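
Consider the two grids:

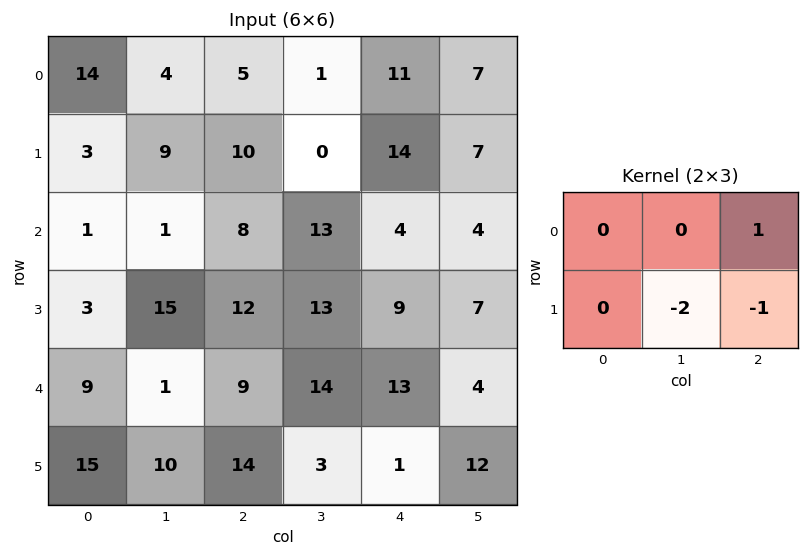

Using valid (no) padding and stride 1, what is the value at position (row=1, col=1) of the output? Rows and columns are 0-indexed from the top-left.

-29

The receptive field on the input at this output position is [9 10 0 / 1 8 13]. Elementwise product with the kernel and sum: 0·1 + 8·-2 + 13·-1.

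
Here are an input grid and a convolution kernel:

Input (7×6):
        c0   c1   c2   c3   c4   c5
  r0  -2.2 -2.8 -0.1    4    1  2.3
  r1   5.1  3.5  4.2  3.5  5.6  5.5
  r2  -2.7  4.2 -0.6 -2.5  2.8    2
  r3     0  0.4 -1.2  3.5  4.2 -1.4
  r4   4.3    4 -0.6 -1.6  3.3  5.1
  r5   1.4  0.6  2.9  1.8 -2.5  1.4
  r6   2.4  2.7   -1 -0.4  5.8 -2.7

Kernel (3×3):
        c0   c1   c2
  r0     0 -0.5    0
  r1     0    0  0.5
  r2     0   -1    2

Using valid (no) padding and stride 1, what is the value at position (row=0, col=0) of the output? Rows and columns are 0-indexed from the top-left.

-1.9

The receptive field on the input at this output position is [-2.2 -2.8 -0.1 / 5.1 3.5 4.2 / -2.7 4.2 -0.6]. Elementwise product with the kernel and sum: -2.8·-0.5 + 4.2·0.5 + 4.2·-1 + -0.6·2.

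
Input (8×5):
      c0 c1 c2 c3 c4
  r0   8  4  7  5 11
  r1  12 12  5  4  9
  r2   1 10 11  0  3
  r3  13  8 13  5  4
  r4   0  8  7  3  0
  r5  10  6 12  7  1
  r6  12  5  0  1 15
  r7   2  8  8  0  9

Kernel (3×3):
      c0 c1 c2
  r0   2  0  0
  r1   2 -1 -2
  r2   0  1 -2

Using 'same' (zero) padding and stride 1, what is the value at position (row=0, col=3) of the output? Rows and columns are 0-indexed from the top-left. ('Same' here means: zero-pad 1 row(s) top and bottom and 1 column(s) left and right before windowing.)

-27

The receptive field on the zero-padded input at this output position is [0 0 0 / 7 5 11 / 5 4 9]. Elementwise product with the kernel and sum: 0·2 + 7·2 + 5·-1 + 11·-2 + 4·1 + 9·-2.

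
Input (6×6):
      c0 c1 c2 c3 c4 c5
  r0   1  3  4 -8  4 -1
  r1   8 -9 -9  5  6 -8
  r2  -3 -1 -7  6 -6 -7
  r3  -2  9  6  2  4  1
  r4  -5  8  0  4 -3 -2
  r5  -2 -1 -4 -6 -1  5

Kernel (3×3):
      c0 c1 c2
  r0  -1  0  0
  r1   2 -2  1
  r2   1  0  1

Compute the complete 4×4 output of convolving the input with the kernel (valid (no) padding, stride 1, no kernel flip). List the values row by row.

Output[0,0]: The receptive field on the input at this output position is [1 3 4 / 8 -9 -9 / -3 -1 -7]. Elementwise product with the kernel and sum: 1·-1 + 8·2 + -9·-2 + -9·1 + -3·1 + -7·1.
Output[0,1]: The receptive field on the input at this output position is [3 4 -8 / -9 -9 5 / -1 -7 6]. Elementwise product with the kernel and sum: 3·-1 + -9·2 + -9·-2 + 5·1 + -1·1 + 6·1.

14 7 -39 -3
-15 38 -13 15
-18 21 16 -7
-30 4 -22 9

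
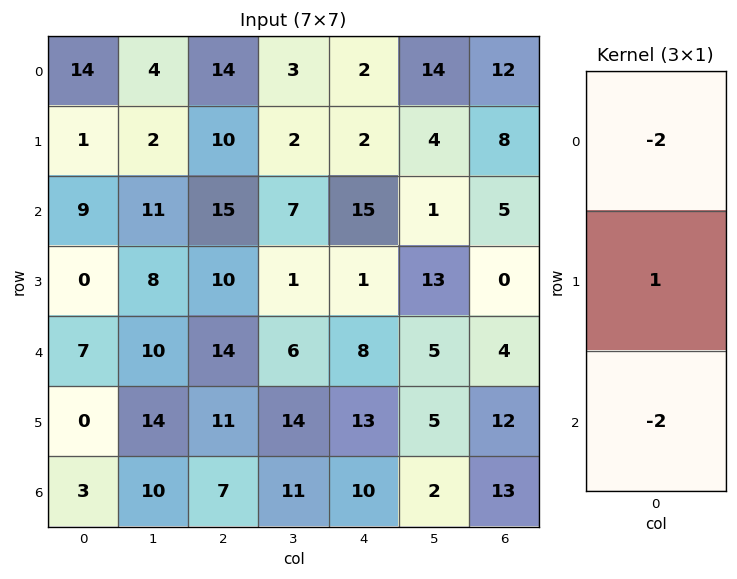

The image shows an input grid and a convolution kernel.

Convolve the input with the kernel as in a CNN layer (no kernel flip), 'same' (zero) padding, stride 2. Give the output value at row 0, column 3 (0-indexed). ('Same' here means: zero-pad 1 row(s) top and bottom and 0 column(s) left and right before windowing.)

-4

The receptive field on the zero-padded input at this output position is [0 / 12 / 8]. Elementwise product with the kernel and sum: 0·-2 + 12·1 + 8·-2.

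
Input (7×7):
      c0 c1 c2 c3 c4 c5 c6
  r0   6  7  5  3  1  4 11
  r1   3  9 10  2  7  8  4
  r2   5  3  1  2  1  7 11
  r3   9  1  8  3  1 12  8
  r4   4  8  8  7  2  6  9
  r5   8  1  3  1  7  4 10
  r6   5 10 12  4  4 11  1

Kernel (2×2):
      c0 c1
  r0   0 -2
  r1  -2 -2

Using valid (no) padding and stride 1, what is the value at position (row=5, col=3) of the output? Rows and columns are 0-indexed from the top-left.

The receptive field on the input at this output position is [1 7 / 4 4]. Elementwise product with the kernel and sum: 7·-2 + 4·-2 + 4·-2.

-30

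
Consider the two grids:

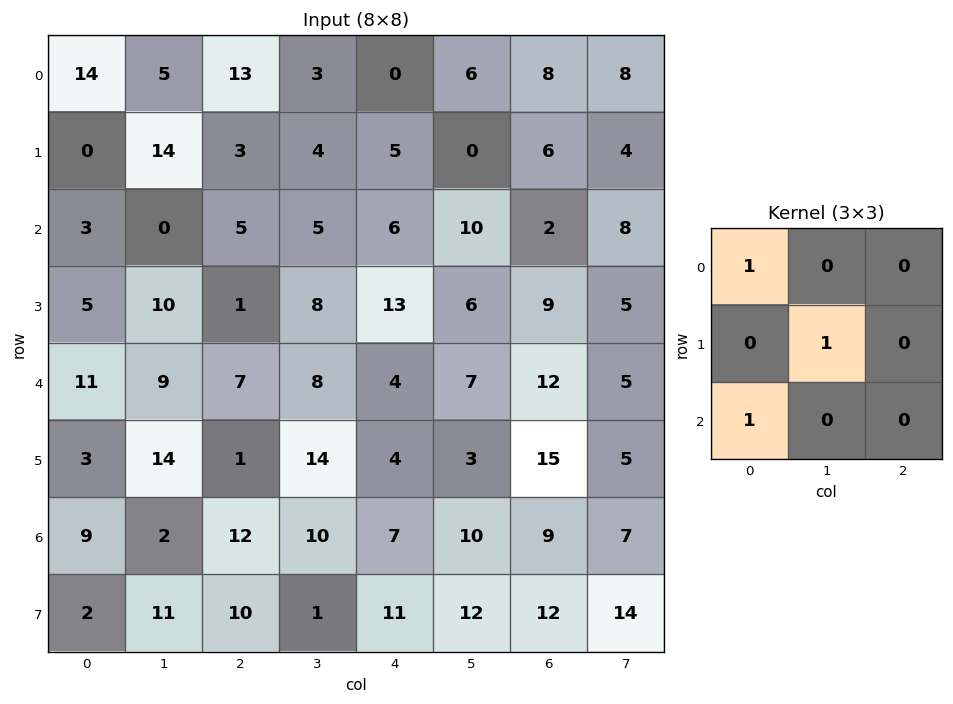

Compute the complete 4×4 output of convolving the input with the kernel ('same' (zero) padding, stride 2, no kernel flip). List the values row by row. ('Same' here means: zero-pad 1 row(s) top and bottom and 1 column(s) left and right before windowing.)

Output[0,0]: The receptive field on the zero-padded input at this output position is [0 0 0 / 0 14 5 / 0 0 14]. Elementwise product with the kernel and sum: 0·1 + 14·1 + 0·1.

14 27 4 8
3 29 18 8
11 31 26 21
9 37 22 24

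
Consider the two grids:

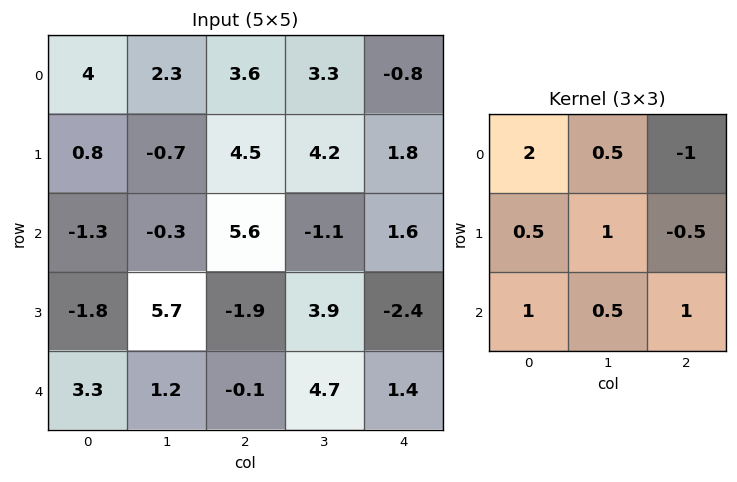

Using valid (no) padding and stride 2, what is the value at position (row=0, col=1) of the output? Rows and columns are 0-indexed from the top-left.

21.85

The receptive field on the input at this output position is [3.6 3.3 -0.8 / 4.5 4.2 1.8 / 5.6 -1.1 1.6]. Elementwise product with the kernel and sum: 3.6·2 + 3.3·0.5 + -0.8·-1 + 4.5·0.5 + 4.2·1 + 1.8·-0.5 + 5.6·1 + -1.1·0.5 + 1.6·1.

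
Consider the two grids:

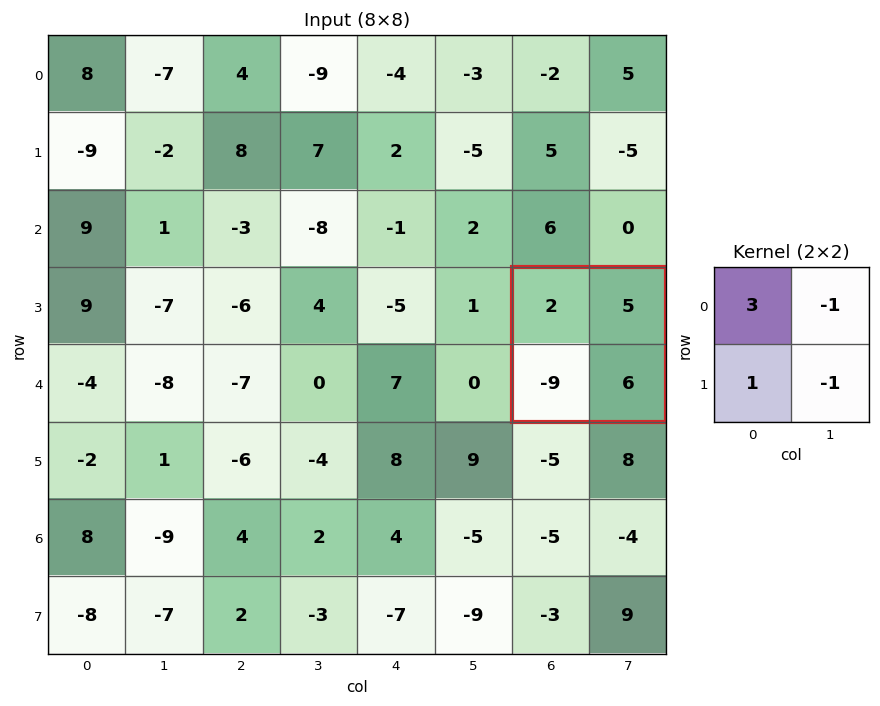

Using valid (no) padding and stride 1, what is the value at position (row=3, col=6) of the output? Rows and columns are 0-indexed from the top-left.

The receptive field on the input at this output position is [2 5 / -9 6]. Elementwise product with the kernel and sum: 2·3 + 5·-1 + -9·1 + 6·-1.

-14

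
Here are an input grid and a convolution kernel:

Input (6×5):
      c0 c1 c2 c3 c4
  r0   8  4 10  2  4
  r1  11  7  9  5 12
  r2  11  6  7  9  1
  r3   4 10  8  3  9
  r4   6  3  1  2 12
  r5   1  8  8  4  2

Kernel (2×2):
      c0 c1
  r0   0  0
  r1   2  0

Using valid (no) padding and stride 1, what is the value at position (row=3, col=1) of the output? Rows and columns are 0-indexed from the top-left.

6

The receptive field on the input at this output position is [10 8 / 3 1]. Elementwise product with the kernel and sum: 3·2.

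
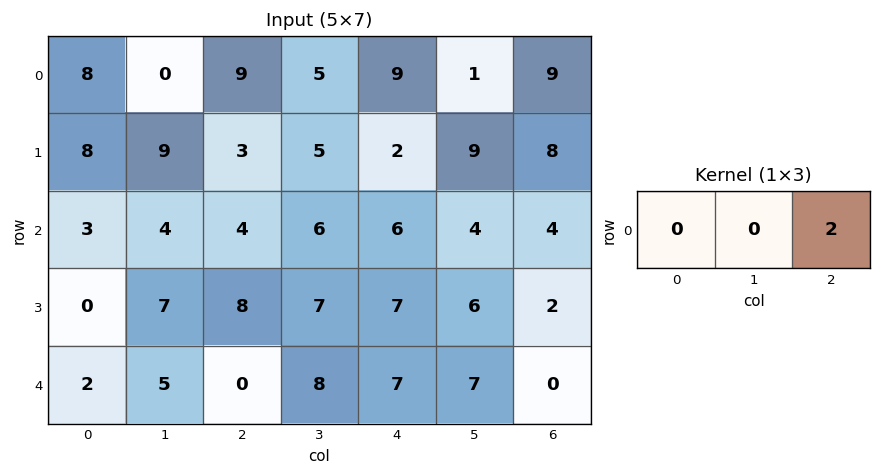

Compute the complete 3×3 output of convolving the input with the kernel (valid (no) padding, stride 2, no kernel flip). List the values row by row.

18 18 18
8 12 8
0 14 0

Output[0,0]: The receptive field on the input at this output position is [8 0 9]. Elementwise product with the kernel and sum: 9·2.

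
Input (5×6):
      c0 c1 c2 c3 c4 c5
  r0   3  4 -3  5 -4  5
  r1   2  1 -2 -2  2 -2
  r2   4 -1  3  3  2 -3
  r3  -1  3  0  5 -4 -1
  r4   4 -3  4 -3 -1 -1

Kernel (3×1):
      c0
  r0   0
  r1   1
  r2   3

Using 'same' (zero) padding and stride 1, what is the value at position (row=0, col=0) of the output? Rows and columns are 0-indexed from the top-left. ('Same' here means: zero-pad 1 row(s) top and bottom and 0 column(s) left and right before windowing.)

The receptive field on the zero-padded input at this output position is [0 / 3 / 2]. Elementwise product with the kernel and sum: 3·1 + 2·3.

9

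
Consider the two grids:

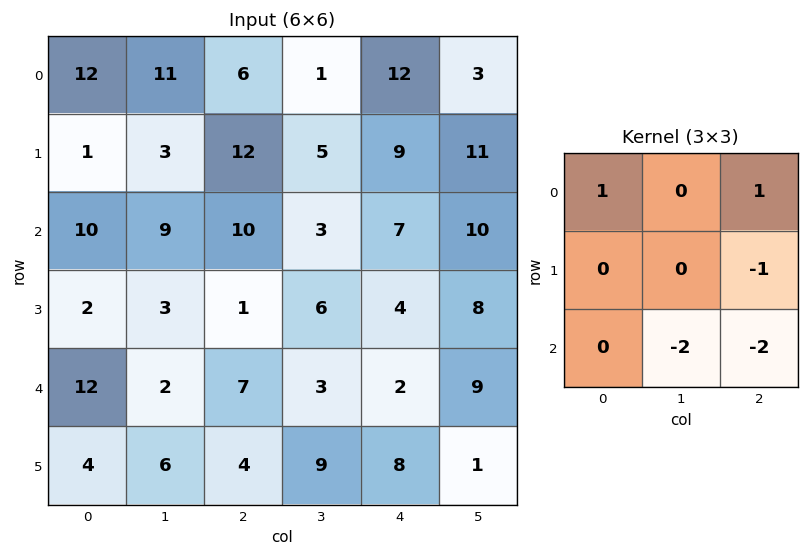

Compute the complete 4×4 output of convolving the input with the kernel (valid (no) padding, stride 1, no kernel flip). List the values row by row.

Output[0,0]: The receptive field on the input at this output position is [12 11 6 / 1 3 12 / 10 9 10]. Elementwise product with the kernel and sum: 12·1 + 6·1 + 12·-1 + 9·-2 + 10·-2.
Output[0,1]: The receptive field on the input at this output position is [11 6 1 / 3 12 5 / 9 10 3]. Elementwise product with the kernel and sum: 11·1 + 1·1 + 5·-1 + 10·-2 + 3·-2.

-32 -19 -11 -41
-5 -9 -6 -18
1 -14 3 -17
-24 -20 -31 -13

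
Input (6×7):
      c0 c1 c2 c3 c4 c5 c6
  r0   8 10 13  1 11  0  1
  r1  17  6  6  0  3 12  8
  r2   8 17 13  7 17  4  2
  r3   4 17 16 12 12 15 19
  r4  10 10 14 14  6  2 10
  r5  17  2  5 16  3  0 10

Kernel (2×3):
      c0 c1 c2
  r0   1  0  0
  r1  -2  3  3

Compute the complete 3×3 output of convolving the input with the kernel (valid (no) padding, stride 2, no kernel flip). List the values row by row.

10 10 65
99 53 95
-3 61 30

Output[0,0]: The receptive field on the input at this output position is [8 10 13 / 17 6 6]. Elementwise product with the kernel and sum: 8·1 + 17·-2 + 6·3 + 6·3.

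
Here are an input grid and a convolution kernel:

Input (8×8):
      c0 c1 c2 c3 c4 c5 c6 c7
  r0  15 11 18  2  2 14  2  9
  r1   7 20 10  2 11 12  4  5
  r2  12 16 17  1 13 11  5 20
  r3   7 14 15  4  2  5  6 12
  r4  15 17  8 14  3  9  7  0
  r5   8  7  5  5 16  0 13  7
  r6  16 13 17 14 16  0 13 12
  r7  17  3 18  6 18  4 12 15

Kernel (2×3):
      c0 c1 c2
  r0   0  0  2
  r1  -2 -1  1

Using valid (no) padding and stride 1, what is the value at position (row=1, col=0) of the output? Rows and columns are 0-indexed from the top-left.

The receptive field on the input at this output position is [7 20 10 / 12 16 17]. Elementwise product with the kernel and sum: 10·2 + 12·-2 + 16·-1 + 17·1.

-3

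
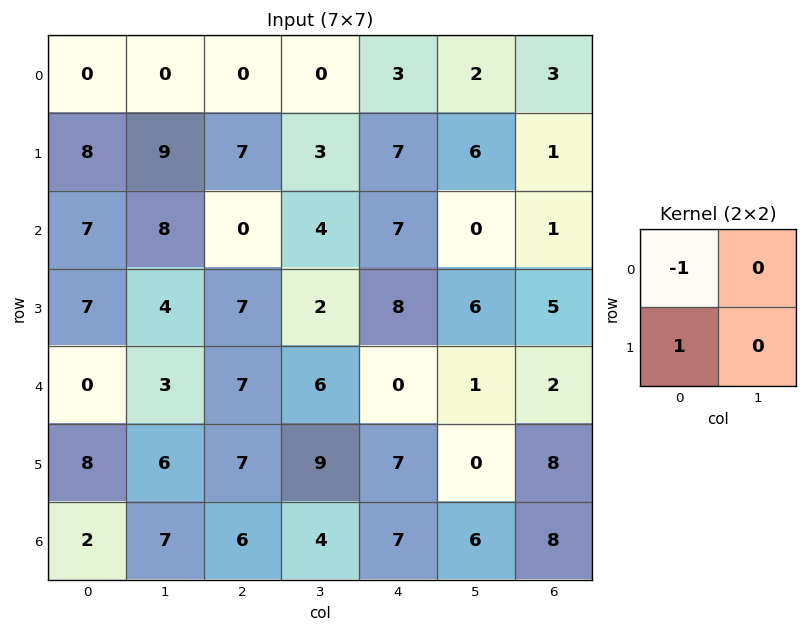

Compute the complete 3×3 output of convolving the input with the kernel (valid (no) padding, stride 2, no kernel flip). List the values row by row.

8 7 4
0 7 1
8 0 7

Output[0,0]: The receptive field on the input at this output position is [0 0 / 8 9]. Elementwise product with the kernel and sum: 0·-1 + 8·1.
Output[0,1]: The receptive field on the input at this output position is [0 0 / 7 3]. Elementwise product with the kernel and sum: 0·-1 + 7·1.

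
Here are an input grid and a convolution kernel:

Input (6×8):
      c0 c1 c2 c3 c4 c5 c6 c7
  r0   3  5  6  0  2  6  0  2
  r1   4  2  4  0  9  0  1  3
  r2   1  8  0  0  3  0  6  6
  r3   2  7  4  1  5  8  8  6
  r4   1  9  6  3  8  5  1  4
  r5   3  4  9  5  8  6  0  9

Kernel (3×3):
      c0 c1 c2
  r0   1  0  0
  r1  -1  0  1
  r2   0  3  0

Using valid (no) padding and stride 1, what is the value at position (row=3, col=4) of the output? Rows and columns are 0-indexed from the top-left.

16

The receptive field on the input at this output position is [5 8 8 / 8 5 1 / 8 6 0]. Elementwise product with the kernel and sum: 5·1 + 8·-1 + 1·1 + 6·3.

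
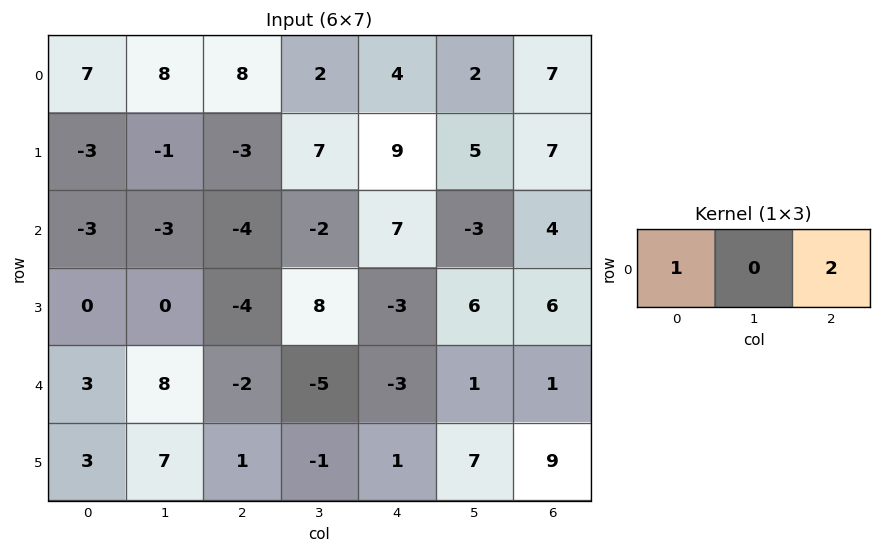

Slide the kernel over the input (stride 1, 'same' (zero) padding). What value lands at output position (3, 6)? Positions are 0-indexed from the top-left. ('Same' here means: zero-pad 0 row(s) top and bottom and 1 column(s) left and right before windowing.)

6

The receptive field on the zero-padded input at this output position is [6 6 0]. Elementwise product with the kernel and sum: 6·1 + 0·2.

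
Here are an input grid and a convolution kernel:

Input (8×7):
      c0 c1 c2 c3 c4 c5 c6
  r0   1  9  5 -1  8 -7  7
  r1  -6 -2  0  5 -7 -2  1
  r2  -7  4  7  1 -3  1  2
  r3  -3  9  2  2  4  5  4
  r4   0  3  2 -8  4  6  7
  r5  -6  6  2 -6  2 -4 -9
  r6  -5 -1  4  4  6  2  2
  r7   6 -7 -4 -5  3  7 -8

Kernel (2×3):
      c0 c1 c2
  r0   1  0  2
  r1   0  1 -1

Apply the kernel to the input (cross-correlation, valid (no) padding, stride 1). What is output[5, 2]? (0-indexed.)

The receptive field on the input at this output position is [2 -6 2 / 4 4 6]. Elementwise product with the kernel and sum: 2·1 + 2·2 + 4·1 + 6·-1.

4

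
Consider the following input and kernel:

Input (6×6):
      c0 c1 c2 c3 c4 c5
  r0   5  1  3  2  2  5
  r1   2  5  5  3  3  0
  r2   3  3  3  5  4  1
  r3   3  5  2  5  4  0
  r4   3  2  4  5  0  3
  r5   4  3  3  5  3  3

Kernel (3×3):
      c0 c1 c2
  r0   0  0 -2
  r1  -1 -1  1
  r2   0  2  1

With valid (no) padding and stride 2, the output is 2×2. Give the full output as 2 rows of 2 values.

Output[0,0]: The receptive field on the input at this output position is [5 1 3 / 2 5 5 / 3 3 3]. Elementwise product with the kernel and sum: 3·-2 + 2·-1 + 5·-1 + 5·1 + 3·2 + 3·1.
Output[0,1]: The receptive field on the input at this output position is [3 2 2 / 5 3 3 / 3 5 4]. Elementwise product with the kernel and sum: 2·-2 + 5·-1 + 3·-1 + 3·1 + 5·2 + 4·1.

1 5
-4 -1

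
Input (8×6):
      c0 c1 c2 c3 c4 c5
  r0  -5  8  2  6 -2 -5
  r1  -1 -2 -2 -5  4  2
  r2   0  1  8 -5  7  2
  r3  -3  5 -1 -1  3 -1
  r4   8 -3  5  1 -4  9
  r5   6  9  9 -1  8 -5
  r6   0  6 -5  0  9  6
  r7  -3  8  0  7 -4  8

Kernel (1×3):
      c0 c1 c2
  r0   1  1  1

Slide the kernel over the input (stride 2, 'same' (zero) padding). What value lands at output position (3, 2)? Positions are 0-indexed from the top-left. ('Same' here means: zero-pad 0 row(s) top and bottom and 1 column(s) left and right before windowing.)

The receptive field on the zero-padded input at this output position is [0 9 6]. Elementwise product with the kernel and sum: 0·1 + 9·1 + 6·1.

15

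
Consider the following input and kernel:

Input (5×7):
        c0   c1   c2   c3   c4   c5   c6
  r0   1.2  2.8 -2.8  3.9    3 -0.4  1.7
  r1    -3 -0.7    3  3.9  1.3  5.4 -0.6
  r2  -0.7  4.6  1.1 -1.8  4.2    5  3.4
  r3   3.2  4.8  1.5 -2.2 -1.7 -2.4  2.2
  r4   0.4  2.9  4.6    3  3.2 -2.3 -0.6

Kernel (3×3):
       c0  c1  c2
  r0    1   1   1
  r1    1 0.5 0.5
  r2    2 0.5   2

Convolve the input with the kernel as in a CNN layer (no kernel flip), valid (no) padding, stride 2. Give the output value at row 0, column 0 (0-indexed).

2.45

The receptive field on the input at this output position is [1.2 2.8 -2.8 / -3 -0.7 3 / -0.7 4.6 1.1]. Elementwise product with the kernel and sum: 1.2·1 + 2.8·1 + -2.8·1 + -3·1 + -0.7·0.5 + 3·0.5 + -0.7·2 + 4.6·0.5 + 1.1·2.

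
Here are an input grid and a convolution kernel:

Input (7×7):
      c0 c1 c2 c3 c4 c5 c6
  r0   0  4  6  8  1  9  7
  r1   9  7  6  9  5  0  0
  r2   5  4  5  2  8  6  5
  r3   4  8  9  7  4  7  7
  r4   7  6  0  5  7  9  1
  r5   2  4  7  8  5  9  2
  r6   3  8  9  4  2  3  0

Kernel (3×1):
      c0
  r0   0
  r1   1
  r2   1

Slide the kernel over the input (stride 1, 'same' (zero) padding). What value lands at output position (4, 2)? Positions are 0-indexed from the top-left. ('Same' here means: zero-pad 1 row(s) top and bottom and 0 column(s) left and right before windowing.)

The receptive field on the zero-padded input at this output position is [9 / 0 / 7]. Elementwise product with the kernel and sum: 0·1 + 7·1.

7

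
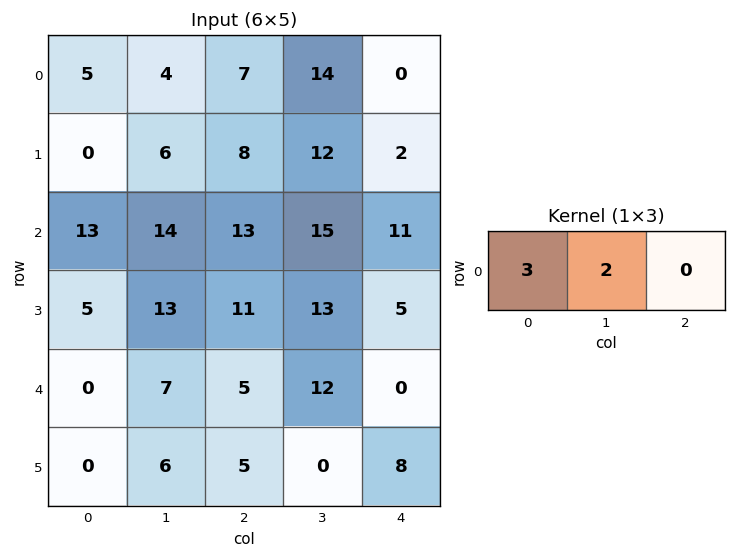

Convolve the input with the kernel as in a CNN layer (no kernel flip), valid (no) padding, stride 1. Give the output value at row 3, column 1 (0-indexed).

61

The receptive field on the input at this output position is [13 11 13]. Elementwise product with the kernel and sum: 13·3 + 11·2.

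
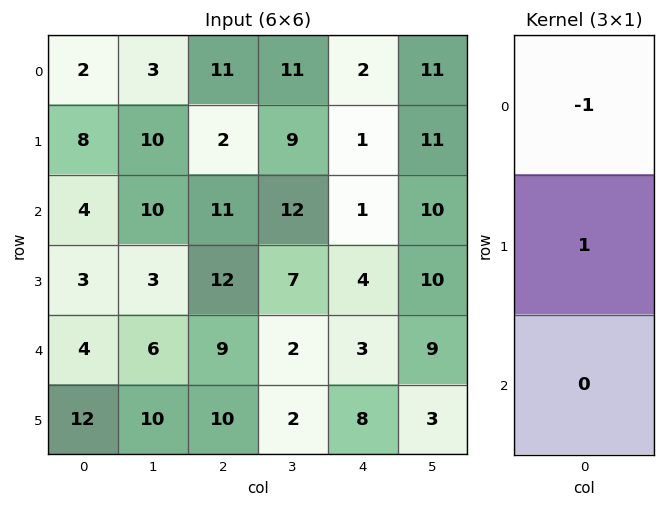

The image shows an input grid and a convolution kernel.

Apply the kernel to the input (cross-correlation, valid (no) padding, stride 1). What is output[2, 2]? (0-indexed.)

The receptive field on the input at this output position is [11 / 12 / 9]. Elementwise product with the kernel and sum: 11·-1 + 12·1.

1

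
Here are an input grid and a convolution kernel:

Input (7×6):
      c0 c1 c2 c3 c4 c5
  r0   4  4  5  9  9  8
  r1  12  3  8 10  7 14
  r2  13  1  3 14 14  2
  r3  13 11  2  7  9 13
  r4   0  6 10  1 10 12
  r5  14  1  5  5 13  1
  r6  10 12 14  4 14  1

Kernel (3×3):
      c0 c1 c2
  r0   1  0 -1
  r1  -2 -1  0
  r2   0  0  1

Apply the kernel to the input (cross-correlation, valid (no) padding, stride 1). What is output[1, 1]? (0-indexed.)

The receptive field on the input at this output position is [3 8 10 / 1 3 14 / 11 2 7]. Elementwise product with the kernel and sum: 3·1 + 10·-1 + 1·-2 + 3·-1 + 7·1.

-5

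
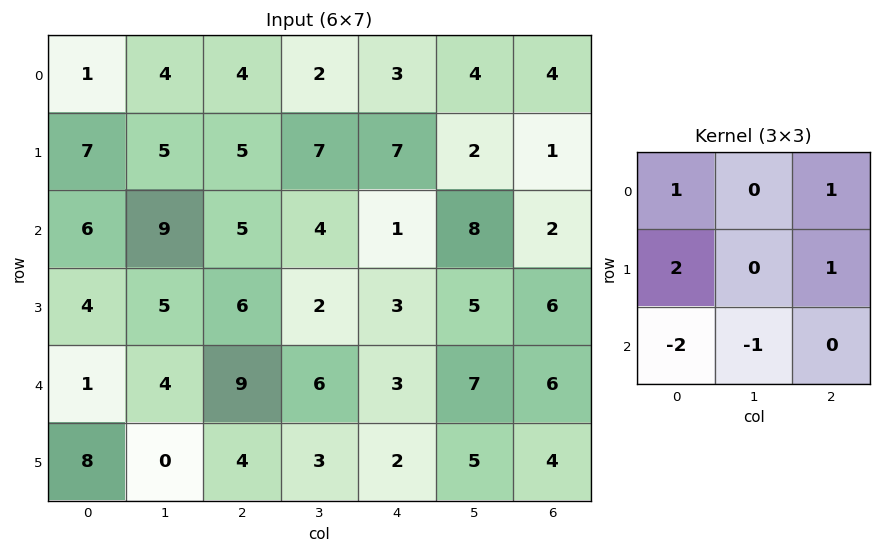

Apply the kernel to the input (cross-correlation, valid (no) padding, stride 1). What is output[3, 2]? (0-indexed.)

The receptive field on the input at this output position is [6 2 3 / 9 6 3 / 4 3 2]. Elementwise product with the kernel and sum: 6·1 + 3·1 + 9·2 + 3·1 + 4·-2 + 3·-1.

19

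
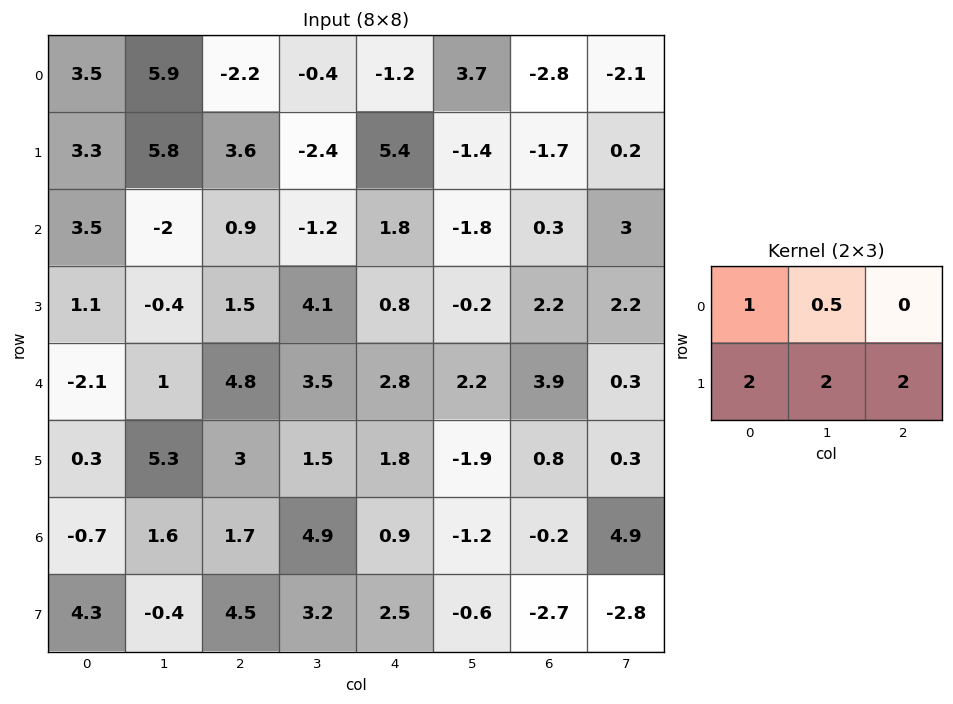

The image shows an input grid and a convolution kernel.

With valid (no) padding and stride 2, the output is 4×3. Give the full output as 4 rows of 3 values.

Output[0,0]: The receptive field on the input at this output position is [3.5 5.9 -2.2 / 3.3 5.8 3.6]. Elementwise product with the kernel and sum: 3.5·1 + 5.9·0.5 + 3.3·2 + 5.8·2 + 3.6·2.
Output[0,1]: The receptive field on the input at this output position is [-2.2 -0.4 -1.2 / 3.6 -2.4 5.4]. Elementwise product with the kernel and sum: -2.2·1 + -0.4·0.5 + 3.6·2 + -2.4·2 + 5.4·2.

31.85 10.8 5.25
6.9 13.1 6.5
15.6 19.15 5.3
16.9 24.55 -1.3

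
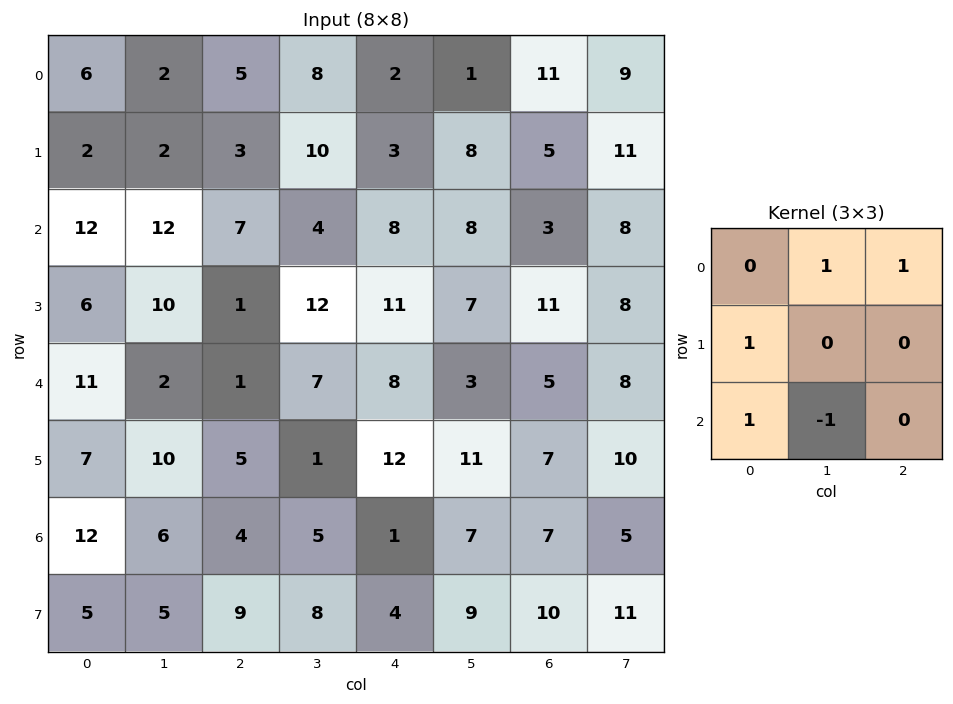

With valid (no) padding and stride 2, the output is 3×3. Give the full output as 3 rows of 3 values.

9 16 15
34 7 27
16 19 14

Output[0,0]: The receptive field on the input at this output position is [6 2 5 / 2 2 3 / 12 12 7]. Elementwise product with the kernel and sum: 2·1 + 5·1 + 2·1 + 12·1 + 12·-1.
Output[0,1]: The receptive field on the input at this output position is [5 8 2 / 3 10 3 / 7 4 8]. Elementwise product with the kernel and sum: 8·1 + 2·1 + 3·1 + 7·1 + 4·-1.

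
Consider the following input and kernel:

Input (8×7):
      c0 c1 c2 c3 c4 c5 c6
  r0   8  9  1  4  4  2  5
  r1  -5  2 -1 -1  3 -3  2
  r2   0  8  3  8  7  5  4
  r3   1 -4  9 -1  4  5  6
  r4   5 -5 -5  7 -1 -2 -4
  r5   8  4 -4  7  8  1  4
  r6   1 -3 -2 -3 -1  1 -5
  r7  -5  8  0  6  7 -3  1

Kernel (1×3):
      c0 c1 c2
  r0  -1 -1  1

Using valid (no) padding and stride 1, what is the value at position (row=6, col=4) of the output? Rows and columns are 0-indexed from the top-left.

The receptive field on the input at this output position is [-1 1 -5]. Elementwise product with the kernel and sum: -1·-1 + 1·-1 + -5·1.

-5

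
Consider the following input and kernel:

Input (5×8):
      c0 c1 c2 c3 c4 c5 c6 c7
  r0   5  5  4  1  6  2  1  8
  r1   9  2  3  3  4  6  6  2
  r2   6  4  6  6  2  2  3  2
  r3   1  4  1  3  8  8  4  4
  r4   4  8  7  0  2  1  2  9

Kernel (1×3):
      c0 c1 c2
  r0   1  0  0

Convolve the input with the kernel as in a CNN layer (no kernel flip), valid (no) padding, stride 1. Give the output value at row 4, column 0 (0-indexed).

4

The receptive field on the input at this output position is [4 8 7]. Elementwise product with the kernel and sum: 4·1.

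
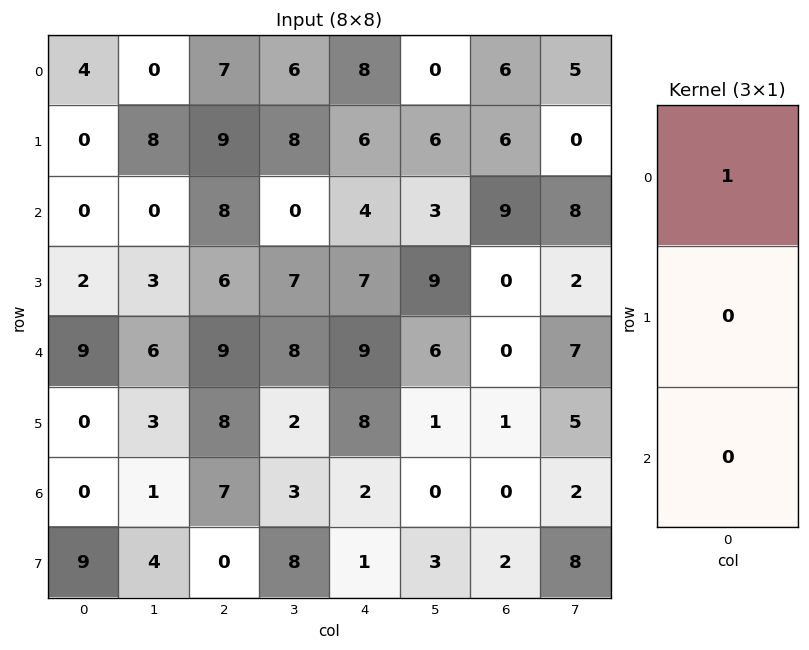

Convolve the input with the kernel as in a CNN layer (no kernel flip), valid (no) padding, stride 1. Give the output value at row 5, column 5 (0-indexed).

1

The receptive field on the input at this output position is [1 / 0 / 3]. Elementwise product with the kernel and sum: 1·1.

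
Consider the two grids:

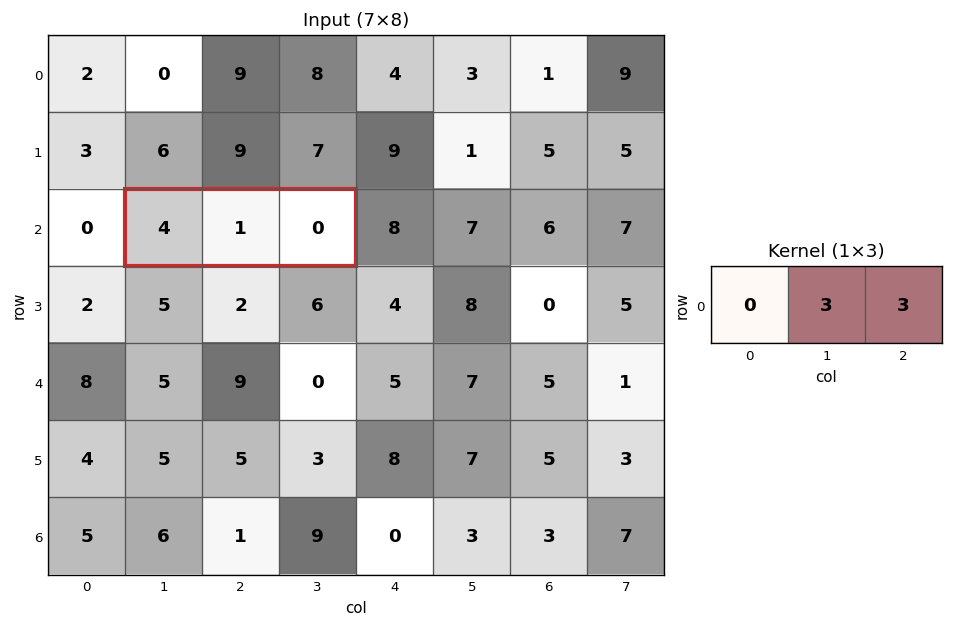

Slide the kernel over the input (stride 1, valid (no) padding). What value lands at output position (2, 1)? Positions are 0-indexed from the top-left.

3

The receptive field on the input at this output position is [4 1 0]. Elementwise product with the kernel and sum: 1·3 + 0·3.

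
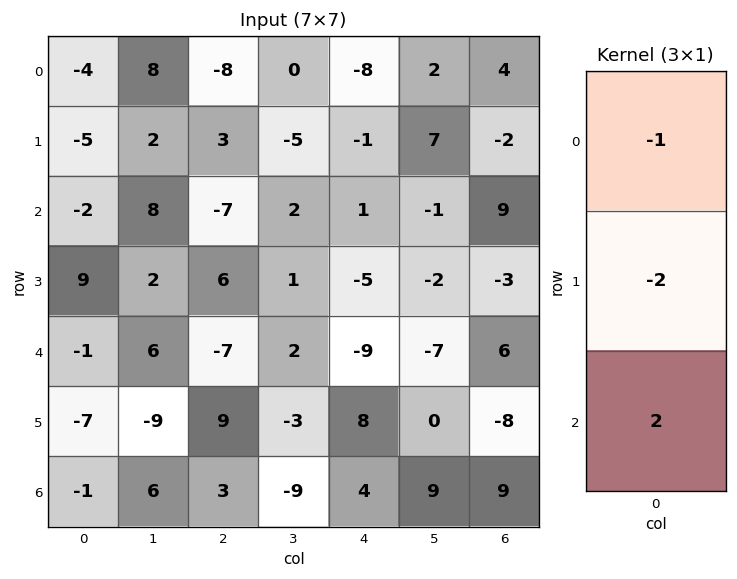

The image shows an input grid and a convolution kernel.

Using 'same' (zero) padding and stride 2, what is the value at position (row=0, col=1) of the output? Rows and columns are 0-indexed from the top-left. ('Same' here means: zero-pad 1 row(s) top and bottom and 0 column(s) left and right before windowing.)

The receptive field on the zero-padded input at this output position is [0 / -8 / 3]. Elementwise product with the kernel and sum: 0·-1 + -8·-2 + 3·2.

22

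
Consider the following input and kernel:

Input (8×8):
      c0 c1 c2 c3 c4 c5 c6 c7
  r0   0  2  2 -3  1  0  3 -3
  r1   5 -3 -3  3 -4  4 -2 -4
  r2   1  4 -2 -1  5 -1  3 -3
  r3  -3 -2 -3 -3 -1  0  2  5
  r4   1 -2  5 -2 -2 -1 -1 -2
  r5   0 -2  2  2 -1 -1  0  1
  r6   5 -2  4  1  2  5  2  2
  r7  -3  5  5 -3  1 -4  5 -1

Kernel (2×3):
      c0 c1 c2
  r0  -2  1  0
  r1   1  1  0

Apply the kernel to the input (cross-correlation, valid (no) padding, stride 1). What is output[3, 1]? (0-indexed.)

4

The receptive field on the input at this output position is [-2 -3 -3 / -2 5 -2]. Elementwise product with the kernel and sum: -2·-2 + -3·1 + -2·1 + 5·1.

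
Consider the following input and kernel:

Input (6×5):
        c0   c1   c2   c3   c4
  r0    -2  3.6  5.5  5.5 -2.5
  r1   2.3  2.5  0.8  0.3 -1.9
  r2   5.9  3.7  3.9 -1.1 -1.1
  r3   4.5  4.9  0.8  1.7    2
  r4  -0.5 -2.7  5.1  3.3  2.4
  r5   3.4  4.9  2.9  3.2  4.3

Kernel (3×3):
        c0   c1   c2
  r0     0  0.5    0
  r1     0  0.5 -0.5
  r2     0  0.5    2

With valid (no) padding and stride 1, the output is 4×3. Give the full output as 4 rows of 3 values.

12.3 2.75 1.1
5.2 6.7 5
12.75 10.65 5.75
6.8 9.15 11.5

Output[0,0]: The receptive field on the input at this output position is [-2 3.6 5.5 / 2.3 2.5 0.8 / 5.9 3.7 3.9]. Elementwise product with the kernel and sum: 3.6·0.5 + 2.5·0.5 + 0.8·-0.5 + 3.7·0.5 + 3.9·2.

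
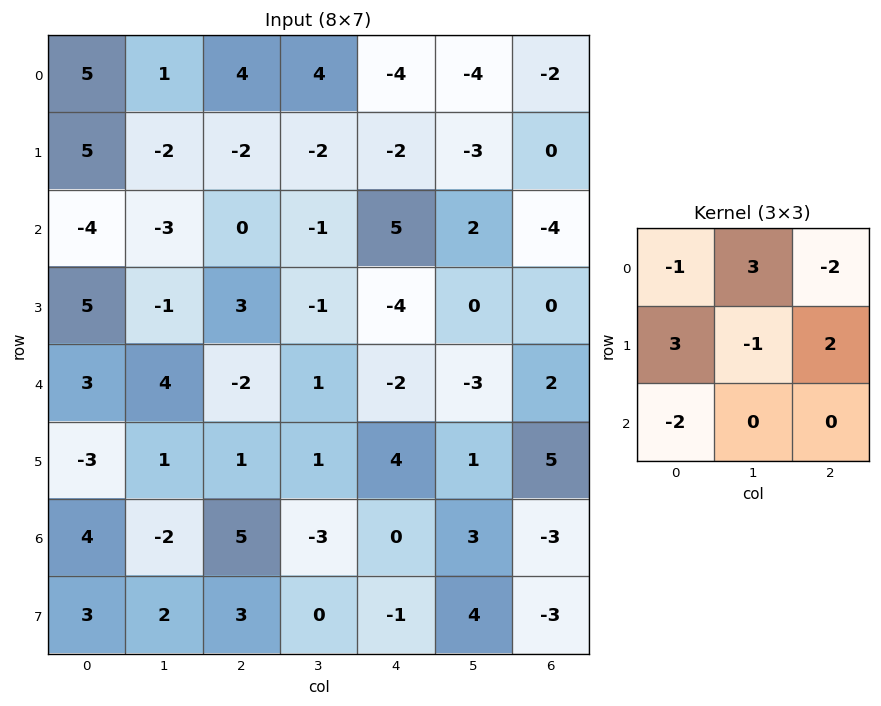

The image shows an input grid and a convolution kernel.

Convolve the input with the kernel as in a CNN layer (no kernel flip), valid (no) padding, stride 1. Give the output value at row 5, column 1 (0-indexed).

The receptive field on the input at this output position is [1 1 1 / -2 5 -3 / 2 3 0]. Elementwise product with the kernel and sum: 1·-1 + 1·3 + 1·-2 + -2·3 + 5·-1 + -3·2 + 2·-2.

-21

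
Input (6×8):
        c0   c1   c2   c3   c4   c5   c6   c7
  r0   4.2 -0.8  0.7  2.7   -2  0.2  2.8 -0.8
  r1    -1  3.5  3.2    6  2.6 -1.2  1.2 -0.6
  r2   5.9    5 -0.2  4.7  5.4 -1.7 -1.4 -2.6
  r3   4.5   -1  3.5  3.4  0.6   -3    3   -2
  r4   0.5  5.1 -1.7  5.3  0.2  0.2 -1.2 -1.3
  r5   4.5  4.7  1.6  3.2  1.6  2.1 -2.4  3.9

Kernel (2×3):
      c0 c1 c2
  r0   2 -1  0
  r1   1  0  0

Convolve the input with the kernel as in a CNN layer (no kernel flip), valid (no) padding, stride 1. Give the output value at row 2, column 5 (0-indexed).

The receptive field on the input at this output position is [-1.7 -1.4 -2.6 / -3 3 -2]. Elementwise product with the kernel and sum: -1.7·2 + -1.4·-1 + -3·1.

-5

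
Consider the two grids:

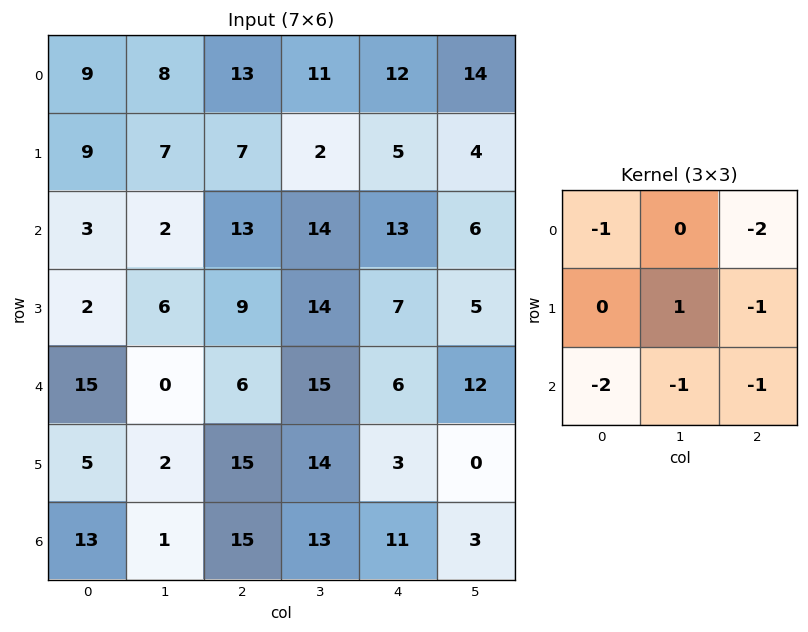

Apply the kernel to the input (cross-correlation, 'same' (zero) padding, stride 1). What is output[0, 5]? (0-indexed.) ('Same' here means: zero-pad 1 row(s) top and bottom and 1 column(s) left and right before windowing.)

The receptive field on the zero-padded input at this output position is [0 0 0 / 12 14 0 / 5 4 0]. Elementwise product with the kernel and sum: 0·-1 + 0·-2 + 14·1 + 0·-1 + 5·-2 + 4·-1 + 0·-1.

0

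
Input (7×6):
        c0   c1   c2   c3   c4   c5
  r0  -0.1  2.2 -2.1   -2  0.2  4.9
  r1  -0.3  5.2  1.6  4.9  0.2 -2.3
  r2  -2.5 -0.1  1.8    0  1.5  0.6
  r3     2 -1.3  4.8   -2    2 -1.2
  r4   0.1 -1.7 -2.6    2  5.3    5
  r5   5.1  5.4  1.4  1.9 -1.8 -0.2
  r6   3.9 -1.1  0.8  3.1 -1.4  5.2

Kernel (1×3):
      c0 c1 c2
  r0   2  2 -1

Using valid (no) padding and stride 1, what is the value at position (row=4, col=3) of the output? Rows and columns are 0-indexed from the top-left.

9.6

The receptive field on the input at this output position is [2 5.3 5]. Elementwise product with the kernel and sum: 2·2 + 5.3·2 + 5·-1.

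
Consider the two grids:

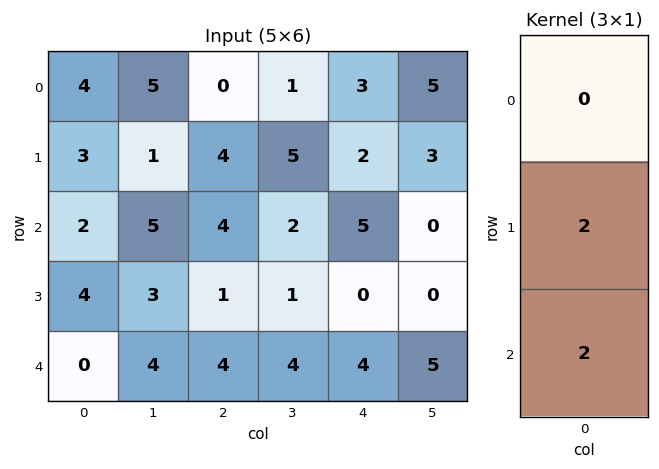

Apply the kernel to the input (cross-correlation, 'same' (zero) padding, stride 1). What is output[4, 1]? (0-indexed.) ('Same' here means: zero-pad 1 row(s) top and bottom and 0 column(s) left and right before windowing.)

8

The receptive field on the zero-padded input at this output position is [3 / 4 / 0]. Elementwise product with the kernel and sum: 4·2 + 0·2.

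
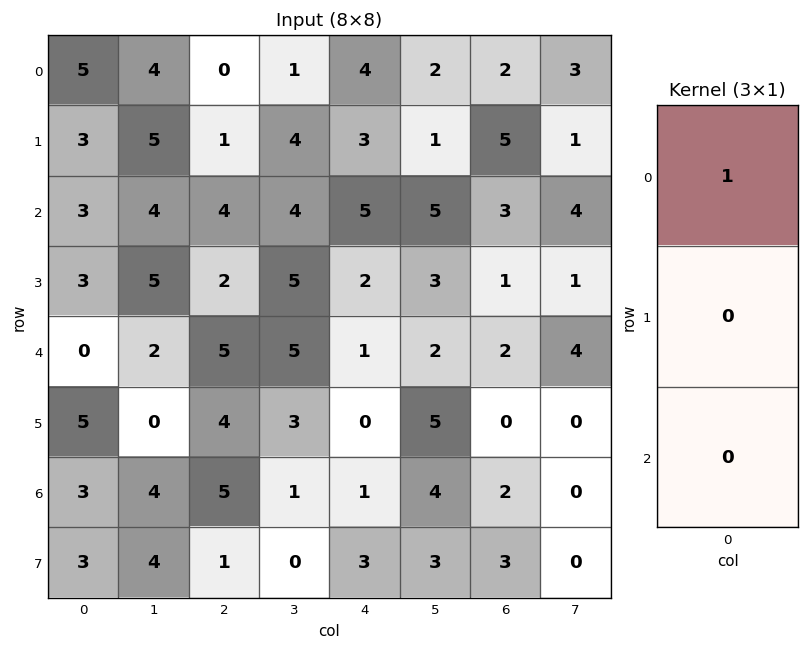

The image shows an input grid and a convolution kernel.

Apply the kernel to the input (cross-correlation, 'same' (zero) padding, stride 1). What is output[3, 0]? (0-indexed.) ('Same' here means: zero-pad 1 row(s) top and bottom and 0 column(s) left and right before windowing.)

3

The receptive field on the zero-padded input at this output position is [3 / 3 / 0]. Elementwise product with the kernel and sum: 3·1.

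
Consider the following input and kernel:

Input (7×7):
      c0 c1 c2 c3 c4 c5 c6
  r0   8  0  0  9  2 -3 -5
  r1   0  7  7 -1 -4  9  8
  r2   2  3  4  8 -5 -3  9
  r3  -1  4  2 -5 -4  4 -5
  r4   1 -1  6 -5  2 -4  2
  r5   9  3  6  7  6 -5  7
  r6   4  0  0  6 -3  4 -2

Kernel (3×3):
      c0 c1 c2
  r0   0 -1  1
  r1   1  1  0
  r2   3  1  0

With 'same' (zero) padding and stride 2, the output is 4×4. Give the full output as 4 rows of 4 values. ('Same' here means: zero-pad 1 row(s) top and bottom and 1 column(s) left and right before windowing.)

8 28 4 27
8 13 -3 5
15 13 32 -5
-2 1 -8 -5

Output[0,0]: The receptive field on the zero-padded input at this output position is [0 0 0 / 0 8 0 / 0 0 7]. Elementwise product with the kernel and sum: 0·-1 + 0·1 + 0·1 + 8·1 + 0·3 + 0·1.
Output[0,1]: The receptive field on the zero-padded input at this output position is [0 0 0 / 0 0 9 / 7 7 -1]. Elementwise product with the kernel and sum: 0·-1 + 0·1 + 0·1 + 0·1 + 7·3 + 7·1.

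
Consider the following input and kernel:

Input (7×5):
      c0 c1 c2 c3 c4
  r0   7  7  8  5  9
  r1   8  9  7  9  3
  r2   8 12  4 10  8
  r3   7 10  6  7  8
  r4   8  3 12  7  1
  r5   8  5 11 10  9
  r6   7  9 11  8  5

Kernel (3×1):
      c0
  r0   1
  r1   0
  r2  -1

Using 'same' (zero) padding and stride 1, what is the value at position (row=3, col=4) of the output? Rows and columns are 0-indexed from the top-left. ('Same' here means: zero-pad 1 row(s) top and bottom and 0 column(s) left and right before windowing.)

The receptive field on the zero-padded input at this output position is [8 / 8 / 1]. Elementwise product with the kernel and sum: 8·1 + 1·-1.

7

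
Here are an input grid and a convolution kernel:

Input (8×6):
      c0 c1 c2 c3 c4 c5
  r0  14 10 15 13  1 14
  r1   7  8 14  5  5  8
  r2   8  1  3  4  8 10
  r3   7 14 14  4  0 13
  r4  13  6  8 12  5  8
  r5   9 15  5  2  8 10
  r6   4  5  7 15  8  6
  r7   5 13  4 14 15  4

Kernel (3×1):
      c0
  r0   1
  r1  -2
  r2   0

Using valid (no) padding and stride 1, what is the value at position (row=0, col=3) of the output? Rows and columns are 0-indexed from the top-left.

The receptive field on the input at this output position is [13 / 5 / 4]. Elementwise product with the kernel and sum: 13·1 + 5·-2.

3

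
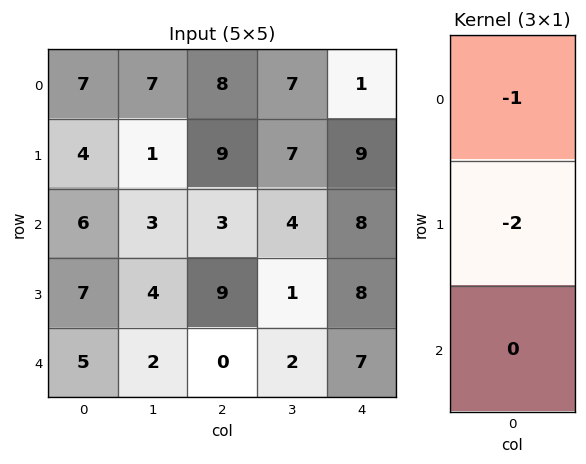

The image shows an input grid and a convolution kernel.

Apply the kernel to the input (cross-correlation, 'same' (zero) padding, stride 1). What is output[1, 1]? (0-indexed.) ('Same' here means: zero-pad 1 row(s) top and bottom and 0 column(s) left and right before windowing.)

-9

The receptive field on the zero-padded input at this output position is [7 / 1 / 3]. Elementwise product with the kernel and sum: 7·-1 + 1·-2.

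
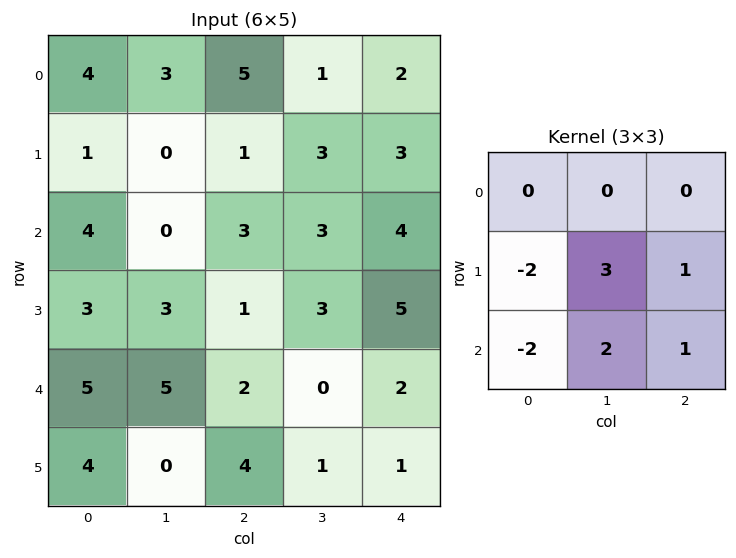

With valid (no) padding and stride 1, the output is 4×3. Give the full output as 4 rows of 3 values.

-6 15 14
-4 11 16
6 -6 10
3 5 -7

Output[0,0]: The receptive field on the input at this output position is [4 3 5 / 1 0 1 / 4 0 3]. Elementwise product with the kernel and sum: 1·-2 + 0·3 + 1·1 + 4·-2 + 0·2 + 3·1.
Output[0,1]: The receptive field on the input at this output position is [3 5 1 / 0 1 3 / 0 3 3]. Elementwise product with the kernel and sum: 0·-2 + 1·3 + 3·1 + 0·-2 + 3·2 + 3·1.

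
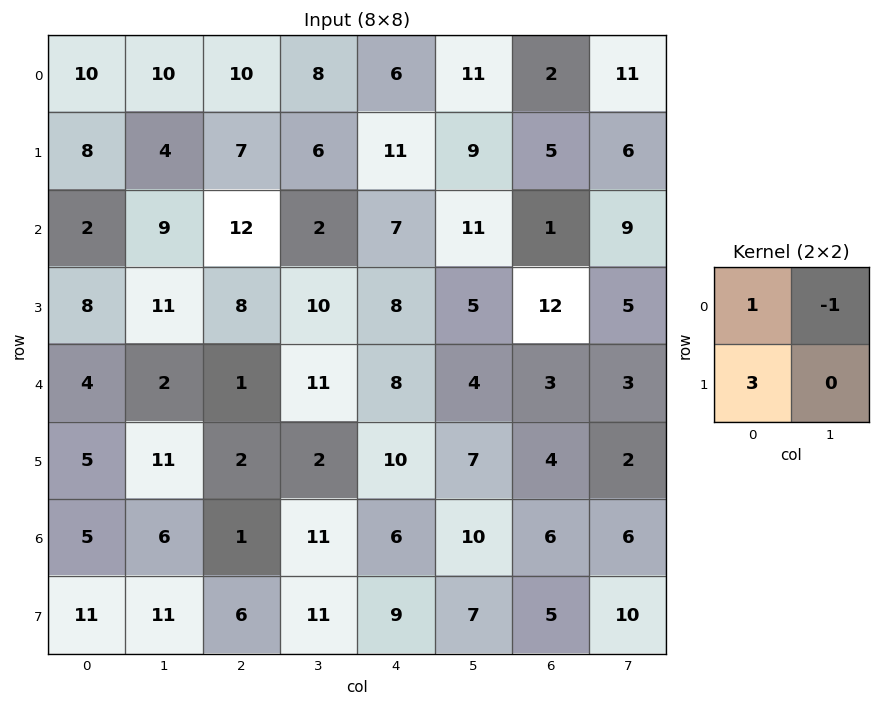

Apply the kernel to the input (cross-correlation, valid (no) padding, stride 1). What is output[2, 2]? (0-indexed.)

34

The receptive field on the input at this output position is [12 2 / 8 10]. Elementwise product with the kernel and sum: 12·1 + 2·-1 + 8·3.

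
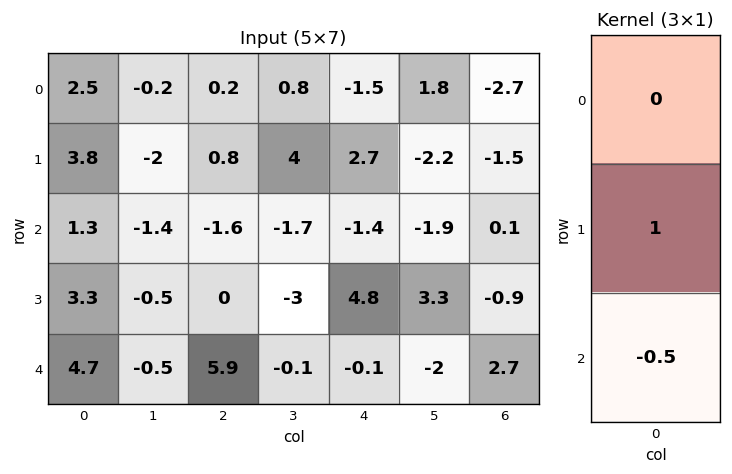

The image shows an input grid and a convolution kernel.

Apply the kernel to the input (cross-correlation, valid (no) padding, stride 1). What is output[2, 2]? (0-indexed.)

The receptive field on the input at this output position is [-1.6 / 0 / 5.9]. Elementwise product with the kernel and sum: 0·1 + 5.9·-0.5.

-2.95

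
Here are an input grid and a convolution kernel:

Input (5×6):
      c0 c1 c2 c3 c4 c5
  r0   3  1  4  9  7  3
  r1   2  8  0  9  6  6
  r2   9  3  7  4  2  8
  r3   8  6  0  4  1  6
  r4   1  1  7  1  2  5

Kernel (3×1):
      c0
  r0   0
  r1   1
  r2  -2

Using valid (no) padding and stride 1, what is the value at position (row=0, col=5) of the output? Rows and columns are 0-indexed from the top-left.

The receptive field on the input at this output position is [3 / 6 / 8]. Elementwise product with the kernel and sum: 6·1 + 8·-2.

-10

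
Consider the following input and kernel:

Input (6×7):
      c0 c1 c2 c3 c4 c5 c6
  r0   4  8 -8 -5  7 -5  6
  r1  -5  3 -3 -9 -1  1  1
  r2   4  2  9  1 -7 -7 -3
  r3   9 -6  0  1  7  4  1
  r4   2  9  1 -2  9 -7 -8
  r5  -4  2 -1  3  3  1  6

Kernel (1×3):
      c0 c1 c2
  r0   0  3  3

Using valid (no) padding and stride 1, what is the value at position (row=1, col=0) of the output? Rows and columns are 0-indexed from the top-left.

The receptive field on the input at this output position is [-5 3 -3]. Elementwise product with the kernel and sum: 3·3 + -3·3.

0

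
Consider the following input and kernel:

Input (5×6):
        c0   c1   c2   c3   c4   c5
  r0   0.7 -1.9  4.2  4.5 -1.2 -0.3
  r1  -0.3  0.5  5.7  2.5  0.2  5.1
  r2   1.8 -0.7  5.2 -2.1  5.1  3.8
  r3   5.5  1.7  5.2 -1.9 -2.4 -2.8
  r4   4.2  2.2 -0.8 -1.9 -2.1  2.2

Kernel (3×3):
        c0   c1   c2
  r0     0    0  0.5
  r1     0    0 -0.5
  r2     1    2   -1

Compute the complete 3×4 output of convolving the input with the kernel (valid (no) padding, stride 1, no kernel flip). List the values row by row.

-5.55 12.8 -4.8 1.6
3.95 16.3 1.35 -3.25
9.4 2.4 1.25 -5

Output[0,0]: The receptive field on the input at this output position is [0.7 -1.9 4.2 / -0.3 0.5 5.7 / 1.8 -0.7 5.2]. Elementwise product with the kernel and sum: 4.2·0.5 + 5.7·-0.5 + 1.8·1 + -0.7·2 + 5.2·-1.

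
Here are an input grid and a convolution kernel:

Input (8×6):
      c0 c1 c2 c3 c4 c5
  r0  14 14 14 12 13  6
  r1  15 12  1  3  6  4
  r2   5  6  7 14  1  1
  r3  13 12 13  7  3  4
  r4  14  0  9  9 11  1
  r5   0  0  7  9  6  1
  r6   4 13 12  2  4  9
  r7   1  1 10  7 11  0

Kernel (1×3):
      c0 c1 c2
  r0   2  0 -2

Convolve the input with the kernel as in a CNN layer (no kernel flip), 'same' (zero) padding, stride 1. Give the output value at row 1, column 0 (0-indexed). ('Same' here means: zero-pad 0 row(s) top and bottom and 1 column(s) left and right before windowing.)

-24

The receptive field on the zero-padded input at this output position is [0 15 12]. Elementwise product with the kernel and sum: 0·2 + 12·-2.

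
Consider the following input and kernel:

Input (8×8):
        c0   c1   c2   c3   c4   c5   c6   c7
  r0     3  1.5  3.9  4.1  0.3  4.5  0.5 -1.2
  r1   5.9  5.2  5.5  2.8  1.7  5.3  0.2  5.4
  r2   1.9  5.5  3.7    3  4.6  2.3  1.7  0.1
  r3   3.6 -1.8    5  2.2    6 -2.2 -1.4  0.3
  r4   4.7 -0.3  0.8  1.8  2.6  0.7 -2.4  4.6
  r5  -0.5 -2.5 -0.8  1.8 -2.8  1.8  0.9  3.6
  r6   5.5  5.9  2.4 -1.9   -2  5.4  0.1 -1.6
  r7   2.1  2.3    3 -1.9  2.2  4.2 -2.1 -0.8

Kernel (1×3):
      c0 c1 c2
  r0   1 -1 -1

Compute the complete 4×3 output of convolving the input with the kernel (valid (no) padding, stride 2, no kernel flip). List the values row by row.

-2.4 -0.5 -4.7
-7.3 -3.9 0.6
4.2 -3.6 4.3
-2.8 6.3 -7.5

Output[0,0]: The receptive field on the input at this output position is [3 1.5 3.9]. Elementwise product with the kernel and sum: 3·1 + 1.5·-1 + 3.9·-1.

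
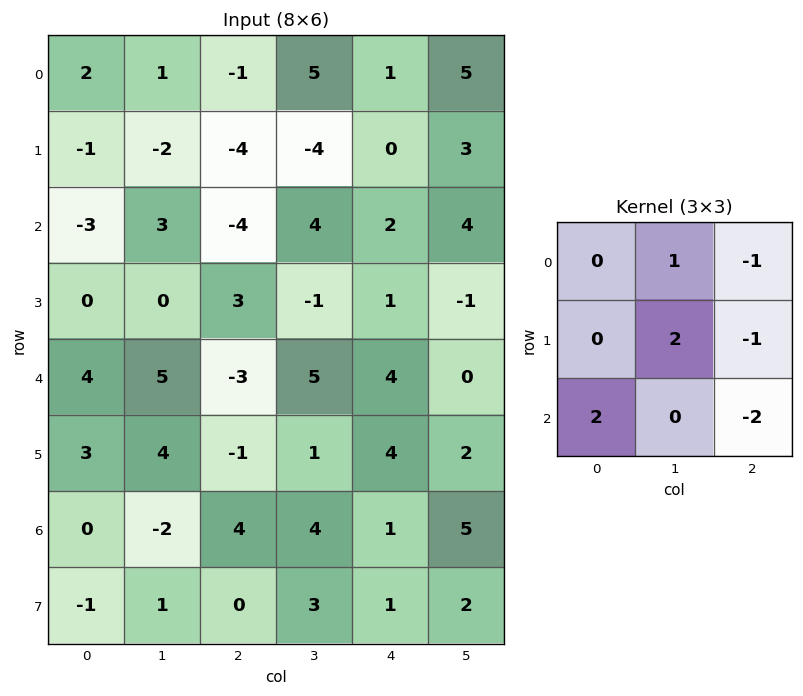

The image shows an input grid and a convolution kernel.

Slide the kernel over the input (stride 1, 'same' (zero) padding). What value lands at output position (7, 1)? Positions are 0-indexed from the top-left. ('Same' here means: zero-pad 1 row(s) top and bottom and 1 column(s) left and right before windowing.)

The receptive field on the zero-padded input at this output position is [0 -2 4 / -1 1 0 / 0 0 0]. Elementwise product with the kernel and sum: -2·1 + 4·-1 + 1·2 + 0·-1 + 0·2 + 0·-2.

-4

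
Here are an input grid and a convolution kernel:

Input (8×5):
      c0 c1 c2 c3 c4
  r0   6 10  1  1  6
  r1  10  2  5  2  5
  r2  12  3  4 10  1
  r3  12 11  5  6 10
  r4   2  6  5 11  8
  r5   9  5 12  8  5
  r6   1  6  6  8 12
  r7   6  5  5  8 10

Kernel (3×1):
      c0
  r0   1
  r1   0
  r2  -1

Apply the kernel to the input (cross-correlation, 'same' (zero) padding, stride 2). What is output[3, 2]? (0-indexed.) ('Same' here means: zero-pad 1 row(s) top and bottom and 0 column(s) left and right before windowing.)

-5

The receptive field on the zero-padded input at this output position is [5 / 12 / 10]. Elementwise product with the kernel and sum: 5·1 + 10·-1.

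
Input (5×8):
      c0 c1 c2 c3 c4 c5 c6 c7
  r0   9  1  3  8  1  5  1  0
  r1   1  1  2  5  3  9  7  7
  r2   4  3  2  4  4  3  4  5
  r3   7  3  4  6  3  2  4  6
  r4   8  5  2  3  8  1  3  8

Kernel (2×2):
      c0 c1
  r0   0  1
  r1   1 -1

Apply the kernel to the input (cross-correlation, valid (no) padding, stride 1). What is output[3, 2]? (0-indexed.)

5

The receptive field on the input at this output position is [4 6 / 2 3]. Elementwise product with the kernel and sum: 6·1 + 2·1 + 3·-1.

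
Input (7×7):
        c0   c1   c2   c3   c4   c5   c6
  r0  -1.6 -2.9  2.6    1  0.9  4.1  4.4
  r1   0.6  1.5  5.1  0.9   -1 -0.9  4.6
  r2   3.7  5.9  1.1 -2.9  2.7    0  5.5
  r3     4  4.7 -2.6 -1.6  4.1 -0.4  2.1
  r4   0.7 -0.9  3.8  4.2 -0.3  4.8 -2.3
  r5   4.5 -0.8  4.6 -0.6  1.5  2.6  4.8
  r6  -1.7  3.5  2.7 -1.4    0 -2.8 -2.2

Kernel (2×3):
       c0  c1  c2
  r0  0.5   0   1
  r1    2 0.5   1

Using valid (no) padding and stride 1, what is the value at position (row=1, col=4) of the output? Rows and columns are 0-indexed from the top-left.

15

The receptive field on the input at this output position is [-1 -0.9 4.6 / 2.7 0 5.5]. Elementwise product with the kernel and sum: -1·0.5 + 4.6·1 + 2.7·2 + 0·0.5 + 5.5·1.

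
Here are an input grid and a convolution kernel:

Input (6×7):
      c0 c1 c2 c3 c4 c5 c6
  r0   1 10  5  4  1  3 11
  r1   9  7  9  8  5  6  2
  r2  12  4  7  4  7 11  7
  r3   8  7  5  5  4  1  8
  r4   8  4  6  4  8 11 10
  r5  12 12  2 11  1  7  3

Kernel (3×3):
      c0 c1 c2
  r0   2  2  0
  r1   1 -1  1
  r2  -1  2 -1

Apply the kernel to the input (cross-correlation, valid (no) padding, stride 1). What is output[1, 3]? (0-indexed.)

36

The receptive field on the input at this output position is [8 5 6 / 4 7 11 / 5 4 1]. Elementwise product with the kernel and sum: 8·2 + 5·2 + 4·1 + 7·-1 + 11·1 + 5·-1 + 4·2 + 1·-1.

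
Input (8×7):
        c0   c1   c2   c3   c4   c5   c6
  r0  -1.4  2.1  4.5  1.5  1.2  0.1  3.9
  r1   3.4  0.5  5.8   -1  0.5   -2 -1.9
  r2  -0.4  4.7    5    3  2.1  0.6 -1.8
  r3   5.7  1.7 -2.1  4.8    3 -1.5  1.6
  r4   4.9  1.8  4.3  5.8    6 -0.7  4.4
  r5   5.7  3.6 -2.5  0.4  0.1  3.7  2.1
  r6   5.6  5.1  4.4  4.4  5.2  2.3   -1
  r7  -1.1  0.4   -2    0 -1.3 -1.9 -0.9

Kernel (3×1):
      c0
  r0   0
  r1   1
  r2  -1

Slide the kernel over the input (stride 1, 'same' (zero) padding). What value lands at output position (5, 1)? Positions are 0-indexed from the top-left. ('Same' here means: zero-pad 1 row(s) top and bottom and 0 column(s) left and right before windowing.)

-1.5

The receptive field on the zero-padded input at this output position is [1.8 / 3.6 / 5.1]. Elementwise product with the kernel and sum: 3.6·1 + 5.1·-1.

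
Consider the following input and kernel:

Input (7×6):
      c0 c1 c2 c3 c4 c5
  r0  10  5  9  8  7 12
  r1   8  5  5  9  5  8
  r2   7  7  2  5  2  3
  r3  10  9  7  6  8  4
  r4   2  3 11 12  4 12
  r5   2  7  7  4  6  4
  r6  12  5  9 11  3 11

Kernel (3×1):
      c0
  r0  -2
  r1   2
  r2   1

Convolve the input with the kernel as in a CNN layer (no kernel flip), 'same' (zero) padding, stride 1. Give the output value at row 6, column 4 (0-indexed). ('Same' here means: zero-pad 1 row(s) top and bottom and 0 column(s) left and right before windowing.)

-6

The receptive field on the zero-padded input at this output position is [6 / 3 / 0]. Elementwise product with the kernel and sum: 6·-2 + 3·2 + 0·1.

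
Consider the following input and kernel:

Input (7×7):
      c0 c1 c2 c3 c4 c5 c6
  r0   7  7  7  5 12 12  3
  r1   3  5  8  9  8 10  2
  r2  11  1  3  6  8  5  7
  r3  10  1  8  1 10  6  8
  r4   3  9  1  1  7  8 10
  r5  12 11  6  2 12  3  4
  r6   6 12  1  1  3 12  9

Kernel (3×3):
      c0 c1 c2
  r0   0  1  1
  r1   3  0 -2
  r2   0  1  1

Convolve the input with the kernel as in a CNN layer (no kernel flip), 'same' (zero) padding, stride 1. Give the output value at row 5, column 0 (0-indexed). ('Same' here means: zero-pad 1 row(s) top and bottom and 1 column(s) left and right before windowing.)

8

The receptive field on the zero-padded input at this output position is [0 3 9 / 0 12 11 / 0 6 12]. Elementwise product with the kernel and sum: 3·1 + 9·1 + 0·3 + 11·-2 + 6·1 + 12·1.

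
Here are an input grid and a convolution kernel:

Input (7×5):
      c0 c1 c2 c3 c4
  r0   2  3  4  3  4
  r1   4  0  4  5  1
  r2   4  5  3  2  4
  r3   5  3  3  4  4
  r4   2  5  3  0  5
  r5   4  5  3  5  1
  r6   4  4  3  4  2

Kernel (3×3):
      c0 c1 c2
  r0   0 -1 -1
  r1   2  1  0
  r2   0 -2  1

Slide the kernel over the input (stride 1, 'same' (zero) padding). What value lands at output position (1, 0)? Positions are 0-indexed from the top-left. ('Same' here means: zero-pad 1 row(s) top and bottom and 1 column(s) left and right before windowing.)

The receptive field on the zero-padded input at this output position is [0 2 3 / 0 4 0 / 0 4 5]. Elementwise product with the kernel and sum: 2·-1 + 3·-1 + 0·2 + 4·1 + 4·-2 + 5·1.

-4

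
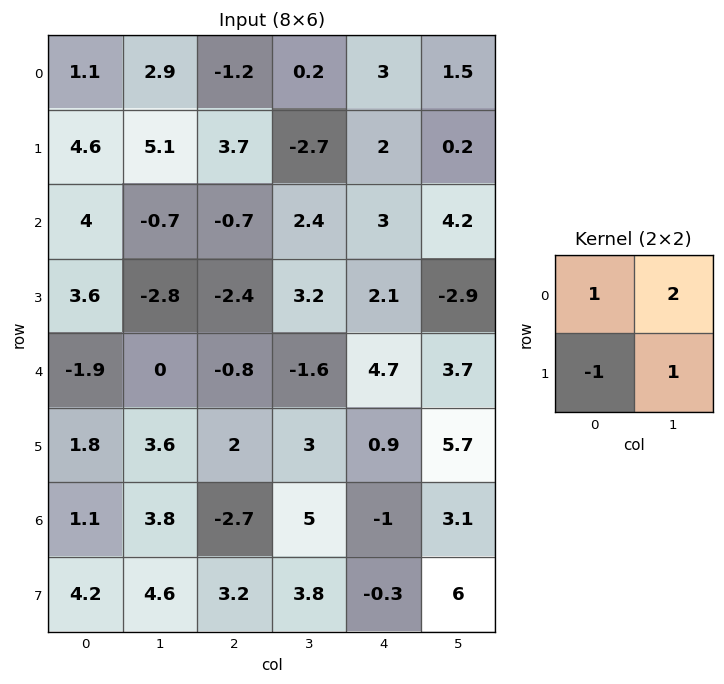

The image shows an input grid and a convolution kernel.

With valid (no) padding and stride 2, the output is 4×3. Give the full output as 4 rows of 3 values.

7.4 -7.2 4.2
-3.8 9.7 6.4
-0.1 -3 16.9
9.1 7.9 11.5

Output[0,0]: The receptive field on the input at this output position is [1.1 2.9 / 4.6 5.1]. Elementwise product with the kernel and sum: 1.1·1 + 2.9·2 + 4.6·-1 + 5.1·1.
Output[0,1]: The receptive field on the input at this output position is [-1.2 0.2 / 3.7 -2.7]. Elementwise product with the kernel and sum: -1.2·1 + 0.2·2 + 3.7·-1 + -2.7·1.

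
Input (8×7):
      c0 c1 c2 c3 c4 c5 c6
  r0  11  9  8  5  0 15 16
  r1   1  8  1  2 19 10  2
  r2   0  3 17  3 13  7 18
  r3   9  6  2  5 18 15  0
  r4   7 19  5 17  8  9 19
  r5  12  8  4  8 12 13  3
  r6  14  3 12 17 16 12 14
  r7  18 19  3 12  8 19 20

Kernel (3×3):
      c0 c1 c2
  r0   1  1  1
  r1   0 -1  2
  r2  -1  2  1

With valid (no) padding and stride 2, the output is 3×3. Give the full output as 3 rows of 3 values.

45 51 44
54 101 52
35 84 51

Output[0,0]: The receptive field on the input at this output position is [11 9 8 / 1 8 1 / 0 3 17]. Elementwise product with the kernel and sum: 11·1 + 9·1 + 8·1 + 8·-1 + 1·2 + 0·-1 + 3·2 + 17·1.
Output[0,1]: The receptive field on the input at this output position is [8 5 0 / 1 2 19 / 17 3 13]. Elementwise product with the kernel and sum: 8·1 + 5·1 + 0·1 + 2·-1 + 19·2 + 17·-1 + 3·2 + 13·1.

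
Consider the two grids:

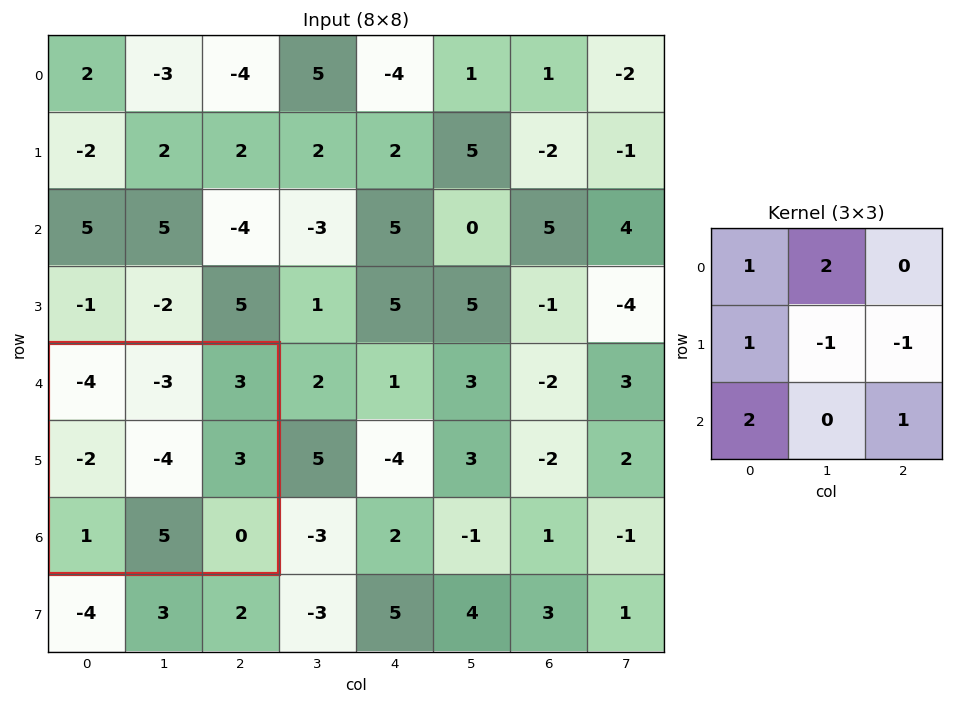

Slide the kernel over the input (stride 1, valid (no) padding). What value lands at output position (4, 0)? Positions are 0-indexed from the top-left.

-9

The receptive field on the input at this output position is [-4 -3 3 / -2 -4 3 / 1 5 0]. Elementwise product with the kernel and sum: -4·1 + -3·2 + -2·1 + -4·-1 + 3·-1 + 1·2 + 0·1.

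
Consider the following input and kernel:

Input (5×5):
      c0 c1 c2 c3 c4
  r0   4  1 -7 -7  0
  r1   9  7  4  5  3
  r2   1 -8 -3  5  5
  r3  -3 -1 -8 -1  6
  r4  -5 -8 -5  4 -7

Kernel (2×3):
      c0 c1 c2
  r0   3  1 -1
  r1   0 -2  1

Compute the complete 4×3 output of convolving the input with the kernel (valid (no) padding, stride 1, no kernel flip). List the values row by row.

10 0 -35
43 31 9
-8 -17 -1
9 4 -46

Output[0,0]: The receptive field on the input at this output position is [4 1 -7 / 9 7 4]. Elementwise product with the kernel and sum: 4·3 + 1·1 + -7·-1 + 7·-2 + 4·1.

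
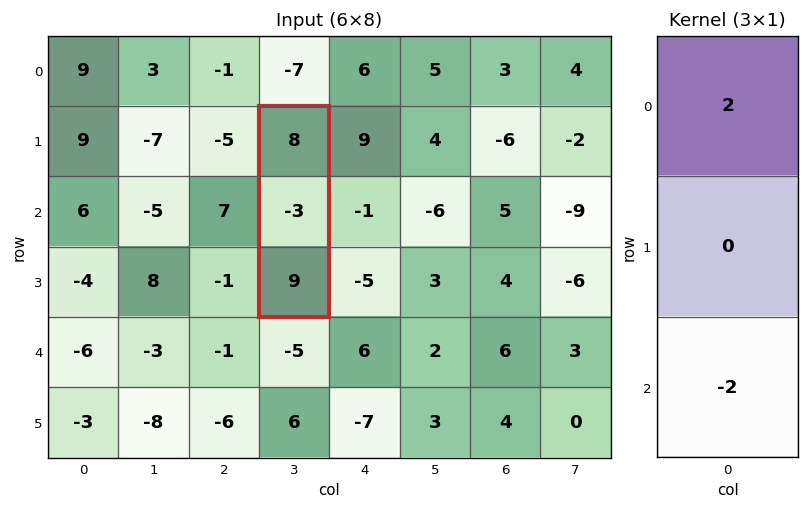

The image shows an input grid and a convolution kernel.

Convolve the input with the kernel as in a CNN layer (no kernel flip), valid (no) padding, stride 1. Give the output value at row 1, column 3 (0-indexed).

-2

The receptive field on the input at this output position is [8 / -3 / 9]. Elementwise product with the kernel and sum: 8·2 + 9·-2.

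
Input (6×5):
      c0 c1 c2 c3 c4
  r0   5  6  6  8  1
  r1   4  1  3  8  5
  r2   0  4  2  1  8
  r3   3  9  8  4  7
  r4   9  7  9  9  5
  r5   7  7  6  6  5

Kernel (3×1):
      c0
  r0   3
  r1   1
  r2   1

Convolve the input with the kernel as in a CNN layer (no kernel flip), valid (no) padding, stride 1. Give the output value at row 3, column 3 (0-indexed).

The receptive field on the input at this output position is [4 / 9 / 6]. Elementwise product with the kernel and sum: 4·3 + 9·1 + 6·1.

27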